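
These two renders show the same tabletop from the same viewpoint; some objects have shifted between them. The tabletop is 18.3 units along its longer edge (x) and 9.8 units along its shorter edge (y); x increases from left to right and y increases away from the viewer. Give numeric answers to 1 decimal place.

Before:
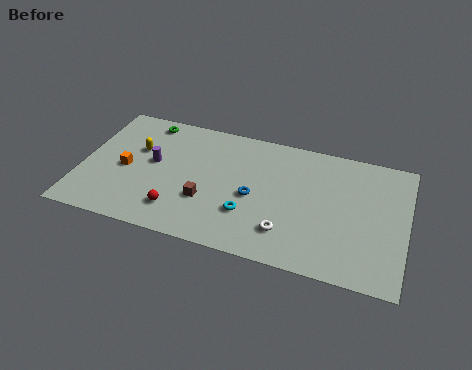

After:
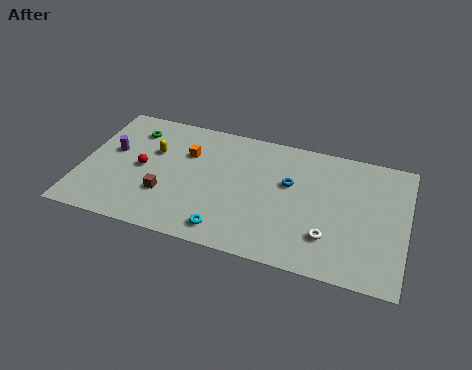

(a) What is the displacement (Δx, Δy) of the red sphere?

(-2.3, 2.7)

From the two frames, the red sphere sits at roughly (5.7, 2.1) before and (3.4, 4.8) after.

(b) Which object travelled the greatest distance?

the orange cube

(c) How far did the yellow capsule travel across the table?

0.9

The yellow capsule moved from about (3.0, 6.2) to (3.9, 6.3), a distance of √(0.9² + 0.1²) ≈ 0.9.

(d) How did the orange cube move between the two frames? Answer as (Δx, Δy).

(3.3, 2.2)

The orange cube was at about (2.5, 4.5) and moved to about (5.8, 6.7).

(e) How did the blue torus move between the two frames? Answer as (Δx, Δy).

(1.9, 1.6)

The blue torus started near (9.8, 4.4) and ended near (11.7, 6.0).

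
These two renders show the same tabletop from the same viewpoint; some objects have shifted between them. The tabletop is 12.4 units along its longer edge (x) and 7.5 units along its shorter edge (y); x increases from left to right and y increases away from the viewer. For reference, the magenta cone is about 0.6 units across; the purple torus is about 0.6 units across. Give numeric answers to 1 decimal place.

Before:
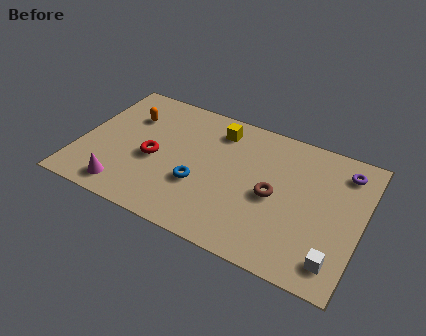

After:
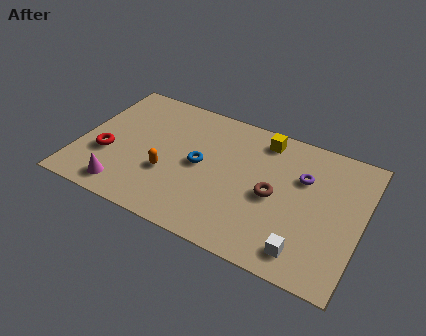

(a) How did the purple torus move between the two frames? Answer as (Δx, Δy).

(-1.7, -1.1)

The purple torus was at about (11.4, 6.1) and moved to about (9.7, 5.0).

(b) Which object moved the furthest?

the orange capsule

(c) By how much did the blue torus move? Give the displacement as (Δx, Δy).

(-0.1, 1.1)

From the two frames, the blue torus sits at roughly (5.4, 2.7) before and (5.3, 3.8) after.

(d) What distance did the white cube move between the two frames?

1.3

The white cube moved from about (11.5, 1.3) to (10.2, 1.2), a distance of √(1.3² + 0.1²) ≈ 1.3.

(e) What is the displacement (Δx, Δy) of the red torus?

(-2.0, -0.6)

From the two frames, the red torus sits at roughly (3.3, 3.3) before and (1.3, 2.7) after.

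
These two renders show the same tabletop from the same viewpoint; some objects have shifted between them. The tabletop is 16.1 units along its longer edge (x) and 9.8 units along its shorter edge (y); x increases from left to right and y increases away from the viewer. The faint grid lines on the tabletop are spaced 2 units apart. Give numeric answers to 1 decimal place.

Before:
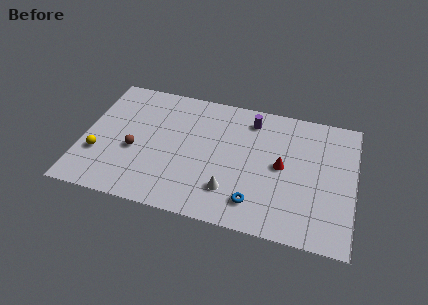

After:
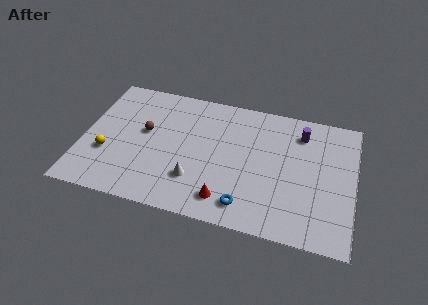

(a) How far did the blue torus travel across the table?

0.6

The blue torus moved from about (10.4, 1.9) to (9.9, 1.6), a distance of √(0.5² + 0.3²) ≈ 0.6.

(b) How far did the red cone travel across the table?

4.5

The red cone was near (11.8, 5.0) before and (8.7, 1.7) after, so it travelled √(3.1² + 3.3²) ≈ 4.5 units.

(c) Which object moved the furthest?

the red cone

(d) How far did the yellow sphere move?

0.5

The yellow sphere was near (1.0, 3.2) before and (1.5, 3.4) after, so it travelled √(0.5² + 0.2²) ≈ 0.5 units.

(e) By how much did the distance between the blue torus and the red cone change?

-2.2

Before: roughly 3.4 units apart; after: 1.2. That's 2.2 units closer together.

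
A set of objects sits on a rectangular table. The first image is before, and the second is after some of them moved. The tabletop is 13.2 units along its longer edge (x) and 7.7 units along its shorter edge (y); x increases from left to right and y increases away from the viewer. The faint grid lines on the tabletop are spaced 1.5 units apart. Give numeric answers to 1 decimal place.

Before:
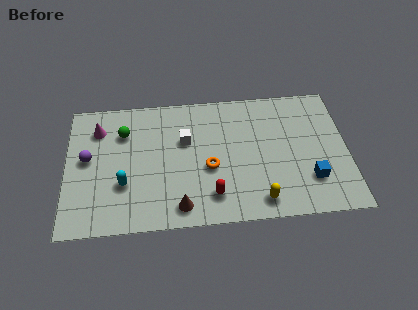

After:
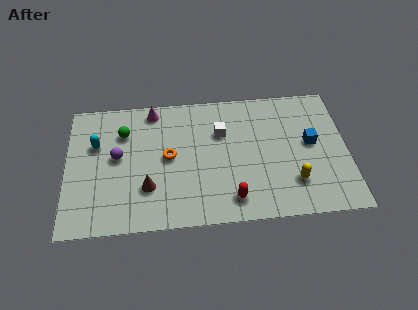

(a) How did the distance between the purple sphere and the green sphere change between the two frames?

-0.8

Before: roughly 2.2 units apart; after: 1.4. That's 0.8 units closer together.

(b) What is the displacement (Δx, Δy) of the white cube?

(1.7, 0.3)

From the two frames, the white cube sits at roughly (5.6, 4.9) before and (7.3, 5.2) after.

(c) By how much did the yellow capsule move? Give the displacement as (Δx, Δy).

(1.6, 0.9)

The yellow capsule was at about (9.0, 1.1) and moved to about (10.6, 2.0).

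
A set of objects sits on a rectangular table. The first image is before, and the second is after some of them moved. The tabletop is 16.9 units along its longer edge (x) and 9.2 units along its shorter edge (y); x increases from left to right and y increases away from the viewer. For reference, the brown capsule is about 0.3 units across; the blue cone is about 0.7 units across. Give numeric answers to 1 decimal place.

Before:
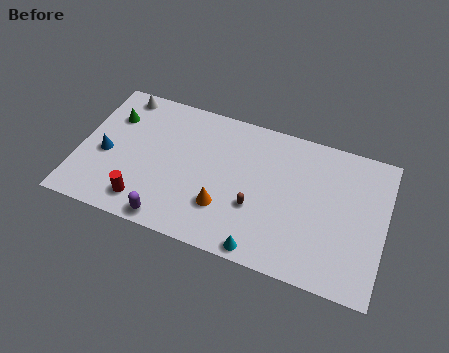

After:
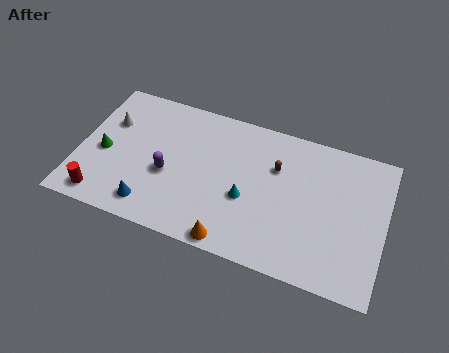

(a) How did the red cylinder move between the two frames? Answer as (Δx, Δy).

(-2.3, -0.4)

From the two frames, the red cylinder sits at roughly (3.9, 1.6) before and (1.6, 1.2) after.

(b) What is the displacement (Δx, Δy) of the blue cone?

(2.8, -2.5)

The blue cone was at about (1.5, 4.0) and moved to about (4.3, 1.5).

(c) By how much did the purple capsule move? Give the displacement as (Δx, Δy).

(-0.4, 2.9)

From the two frames, the purple capsule sits at roughly (5.4, 0.9) before and (5.0, 3.8) after.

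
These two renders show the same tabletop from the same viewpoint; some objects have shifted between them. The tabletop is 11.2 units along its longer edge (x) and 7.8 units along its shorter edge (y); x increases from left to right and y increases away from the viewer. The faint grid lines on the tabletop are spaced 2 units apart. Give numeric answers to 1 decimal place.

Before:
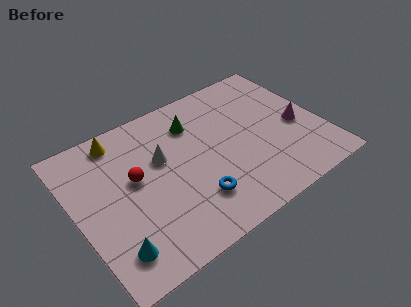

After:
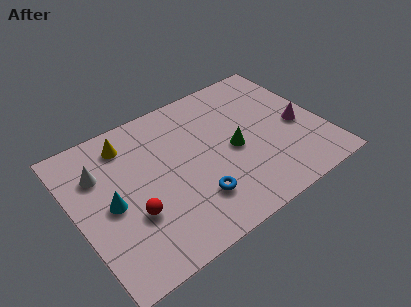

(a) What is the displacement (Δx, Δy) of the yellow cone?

(0.3, -0.4)

The yellow cone started near (2.4, 6.8) and ended near (2.7, 6.4).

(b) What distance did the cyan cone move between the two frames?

2.2

The cyan cone moved from about (1.2, 1.5) to (1.5, 3.7), a distance of √(0.3² + 2.2²) ≈ 2.2.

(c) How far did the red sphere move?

1.7

From (2.7, 4.4) to (2.3, 2.7), the red sphere covered √(0.4² + 1.7²) ≈ 1.7 units.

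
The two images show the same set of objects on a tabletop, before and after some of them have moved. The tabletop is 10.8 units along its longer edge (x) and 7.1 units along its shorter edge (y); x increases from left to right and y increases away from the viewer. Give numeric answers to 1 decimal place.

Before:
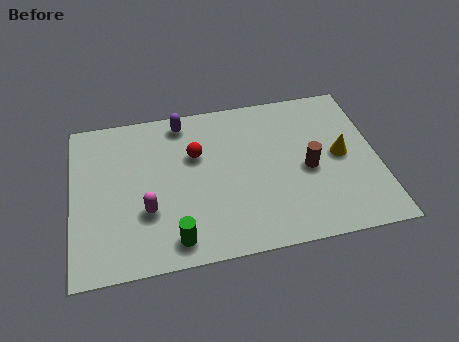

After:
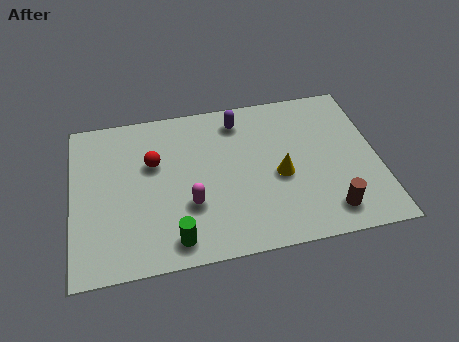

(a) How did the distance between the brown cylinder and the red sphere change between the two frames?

+2.7

They were about 4.1 units apart before and 6.8 after — 2.7 units further apart.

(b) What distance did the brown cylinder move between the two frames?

2.1

The brown cylinder was near (8.3, 3.2) before and (8.9, 1.2) after, so it travelled √(0.6² + 2.0²) ≈ 2.1 units.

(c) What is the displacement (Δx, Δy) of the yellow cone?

(-2.2, -0.5)

From the two frames, the yellow cone sits at roughly (9.5, 3.6) before and (7.3, 3.1) after.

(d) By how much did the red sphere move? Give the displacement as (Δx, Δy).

(-1.5, -0.1)

The red sphere was at about (4.4, 4.6) and moved to about (2.9, 4.5).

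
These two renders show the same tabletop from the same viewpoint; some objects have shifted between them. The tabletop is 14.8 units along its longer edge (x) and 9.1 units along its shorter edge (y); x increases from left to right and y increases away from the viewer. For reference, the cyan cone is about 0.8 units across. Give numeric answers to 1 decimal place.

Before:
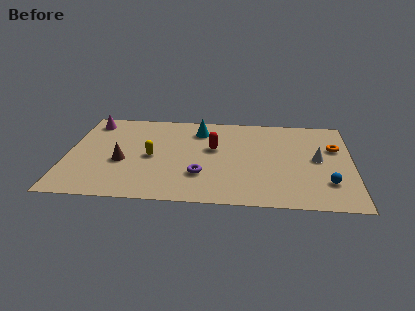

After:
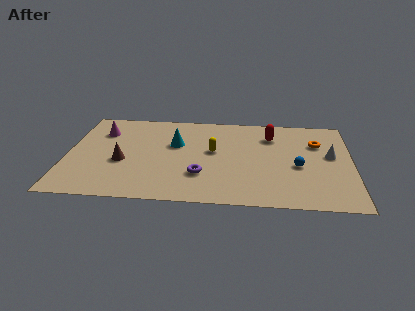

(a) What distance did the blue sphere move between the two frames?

2.1

The blue sphere was near (13.5, 2.4) before and (12.0, 3.9) after, so it travelled √(1.5² + 1.5²) ≈ 2.1 units.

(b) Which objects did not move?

the brown cone and the purple torus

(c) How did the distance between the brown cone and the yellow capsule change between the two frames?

+3.3

They were about 1.6 units apart before and 4.9 after — 3.3 units further apart.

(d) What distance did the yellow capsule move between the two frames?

3.3

The yellow capsule was near (4.4, 4.3) before and (7.6, 5.1) after, so it travelled √(3.2² + 0.8²) ≈ 3.3 units.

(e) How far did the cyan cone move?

1.9

The cyan cone moved from about (6.8, 7.2) to (5.6, 5.7), a distance of √(1.2² + 1.5²) ≈ 1.9.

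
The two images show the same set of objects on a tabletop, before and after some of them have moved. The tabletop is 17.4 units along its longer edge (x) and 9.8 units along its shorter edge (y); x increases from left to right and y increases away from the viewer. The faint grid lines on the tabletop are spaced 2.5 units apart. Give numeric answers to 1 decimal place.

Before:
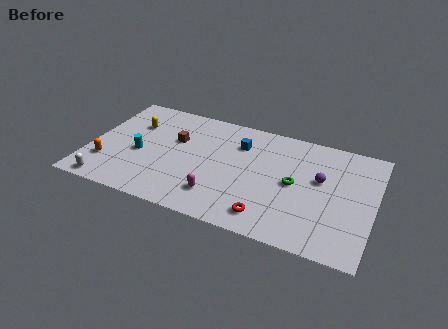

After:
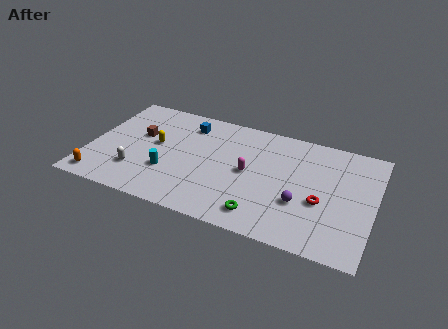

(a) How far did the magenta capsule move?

3.1

From (8.2, 2.2) to (9.8, 4.9), the magenta capsule covered √(1.6² + 2.7²) ≈ 3.1 units.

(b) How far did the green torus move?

3.7

The green torus was near (12.6, 4.9) before and (10.9, 1.6) after, so it travelled √(1.7² + 3.3²) ≈ 3.7 units.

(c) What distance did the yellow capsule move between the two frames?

2.1

From (2.4, 6.8) to (4.0, 5.4), the yellow capsule covered √(1.6² + 1.4²) ≈ 2.1 units.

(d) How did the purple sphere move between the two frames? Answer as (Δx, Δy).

(-1.0, -2.4)

The purple sphere was at about (14.1, 5.8) and moved to about (13.1, 3.4).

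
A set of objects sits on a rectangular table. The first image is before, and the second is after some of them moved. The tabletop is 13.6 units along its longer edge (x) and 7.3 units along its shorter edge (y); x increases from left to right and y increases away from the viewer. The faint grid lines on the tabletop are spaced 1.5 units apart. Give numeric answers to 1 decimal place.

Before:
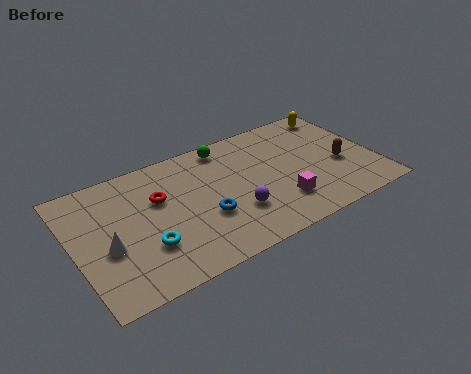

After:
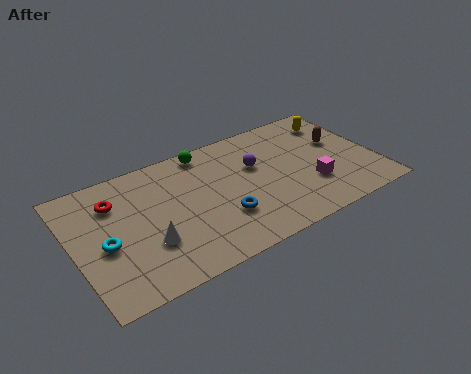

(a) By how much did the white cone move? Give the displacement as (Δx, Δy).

(1.7, -0.6)

The white cone was at about (1.4, 3.0) and moved to about (3.1, 2.4).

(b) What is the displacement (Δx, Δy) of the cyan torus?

(-1.7, 0.9)

From the two frames, the cyan torus sits at roughly (3.0, 2.3) before and (1.3, 3.2) after.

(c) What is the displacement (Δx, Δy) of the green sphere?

(-0.9, 0.1)

The green sphere was at about (7.2, 6.4) and moved to about (6.3, 6.5).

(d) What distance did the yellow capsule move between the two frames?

0.5

The yellow capsule was near (12.5, 6.3) before and (12.3, 5.8) after, so it travelled √(0.2² + 0.5²) ≈ 0.5 units.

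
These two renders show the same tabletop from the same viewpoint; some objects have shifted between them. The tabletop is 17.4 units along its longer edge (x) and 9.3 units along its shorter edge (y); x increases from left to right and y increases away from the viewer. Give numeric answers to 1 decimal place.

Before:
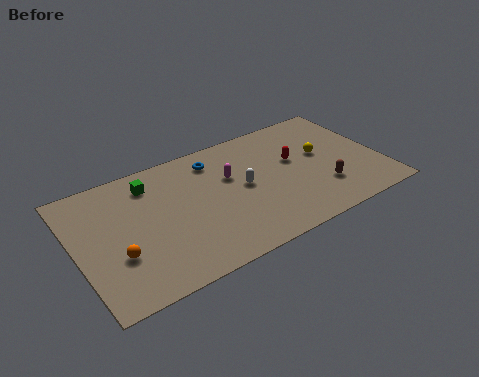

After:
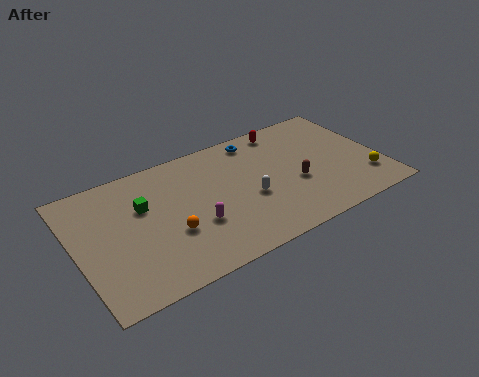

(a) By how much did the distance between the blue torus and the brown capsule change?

-2.8

The distance was about 7.5 in the first image and 4.7 in the second, so they moved 2.8 units closer together.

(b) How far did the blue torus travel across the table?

2.6

The blue torus moved from about (8.2, 7.6) to (10.8, 8.1), a distance of √(2.6² + 0.5²) ≈ 2.6.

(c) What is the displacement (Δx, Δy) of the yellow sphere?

(2.1, -3.0)

The yellow sphere started near (14.2, 5.3) and ended near (16.3, 2.3).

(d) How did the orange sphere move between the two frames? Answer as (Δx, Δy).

(3.0, 0.2)

From the two frames, the orange sphere sits at roughly (2.1, 3.2) before and (5.1, 3.4) after.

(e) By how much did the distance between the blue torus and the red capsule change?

-3.2

Before: roughly 4.9 units apart; after: 1.7. That's 3.2 units closer together.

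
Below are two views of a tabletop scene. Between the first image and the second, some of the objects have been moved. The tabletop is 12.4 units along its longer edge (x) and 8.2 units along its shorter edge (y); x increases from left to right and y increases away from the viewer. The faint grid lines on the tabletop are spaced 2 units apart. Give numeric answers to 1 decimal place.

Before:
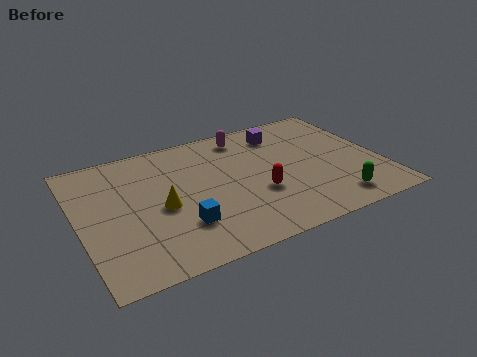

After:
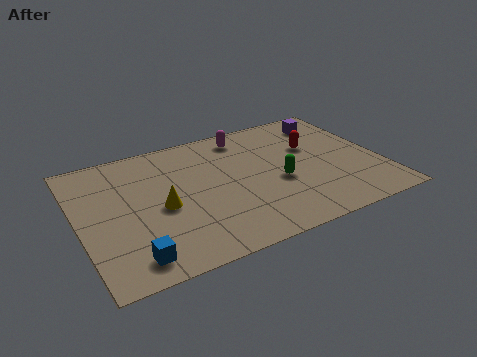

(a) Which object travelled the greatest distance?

the red capsule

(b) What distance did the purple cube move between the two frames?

2.1

From (8.7, 6.6) to (10.8, 6.7), the purple cube covered √(2.1² + 0.1²) ≈ 2.1 units.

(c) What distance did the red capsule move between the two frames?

3.4

The red capsule was near (7.2, 3.0) before and (9.8, 5.2) after, so it travelled √(2.6² + 2.2²) ≈ 3.4 units.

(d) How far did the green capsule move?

2.9

The green capsule moved from about (10.1, 1.3) to (8.1, 3.4), a distance of √(2.0² + 2.1²) ≈ 2.9.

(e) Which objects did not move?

the yellow cone and the magenta capsule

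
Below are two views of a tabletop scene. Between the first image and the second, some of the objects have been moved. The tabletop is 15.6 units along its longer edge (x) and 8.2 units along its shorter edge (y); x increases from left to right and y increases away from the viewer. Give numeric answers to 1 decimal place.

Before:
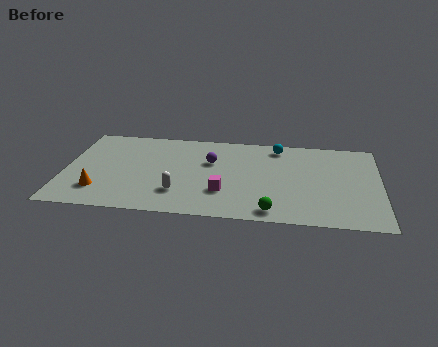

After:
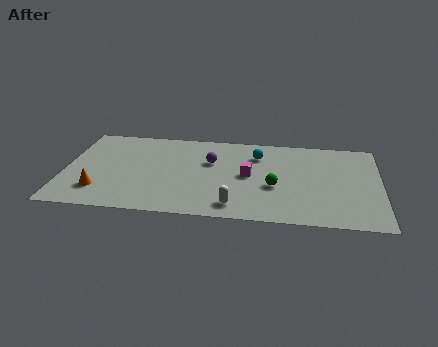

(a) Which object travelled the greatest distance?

the white capsule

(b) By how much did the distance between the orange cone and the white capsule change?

+2.8

They were about 3.9 units apart before and 6.7 after — 2.8 units further apart.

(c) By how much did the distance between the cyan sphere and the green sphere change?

-3.1

The distance was about 6.1 in the first image and 3.0 in the second, so they moved 3.1 units closer together.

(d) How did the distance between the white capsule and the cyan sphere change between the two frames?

-1.9

Before: roughly 6.9 units apart; after: 5.0. That's 1.9 units closer together.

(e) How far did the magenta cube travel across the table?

2.1

The magenta cube was near (7.9, 2.5) before and (9.1, 4.2) after, so it travelled √(1.2² + 1.7²) ≈ 2.1 units.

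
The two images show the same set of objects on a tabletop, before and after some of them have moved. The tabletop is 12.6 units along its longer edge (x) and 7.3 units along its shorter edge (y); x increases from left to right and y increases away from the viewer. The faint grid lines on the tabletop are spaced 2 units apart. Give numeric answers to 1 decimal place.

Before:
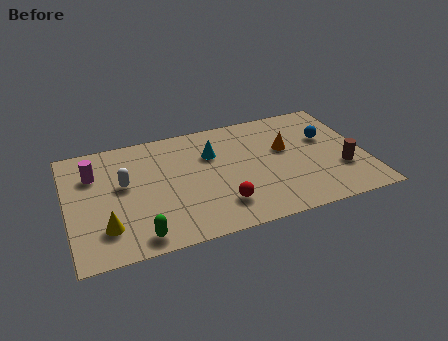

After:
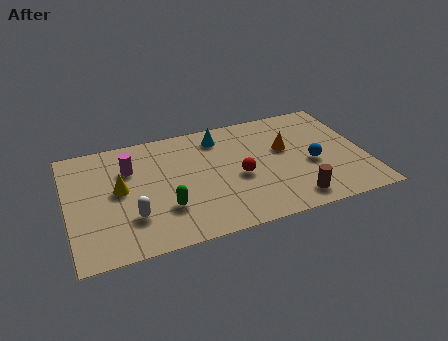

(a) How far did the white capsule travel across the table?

2.1

The white capsule was near (2.4, 4.2) before and (2.6, 2.1) after, so it travelled √(0.2² + 2.1²) ≈ 2.1 units.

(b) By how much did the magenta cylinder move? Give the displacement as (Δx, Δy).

(1.5, -0.1)

The magenta cylinder started near (1.2, 5.2) and ended near (2.7, 5.1).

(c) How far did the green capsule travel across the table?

1.8

The green capsule moved from about (2.8, 0.9) to (4.0, 2.2), a distance of √(1.2² + 1.3²) ≈ 1.8.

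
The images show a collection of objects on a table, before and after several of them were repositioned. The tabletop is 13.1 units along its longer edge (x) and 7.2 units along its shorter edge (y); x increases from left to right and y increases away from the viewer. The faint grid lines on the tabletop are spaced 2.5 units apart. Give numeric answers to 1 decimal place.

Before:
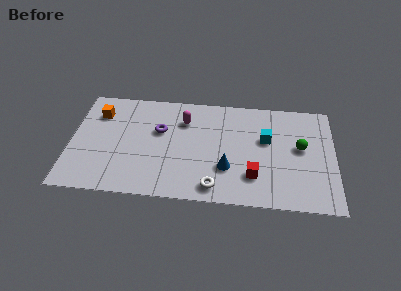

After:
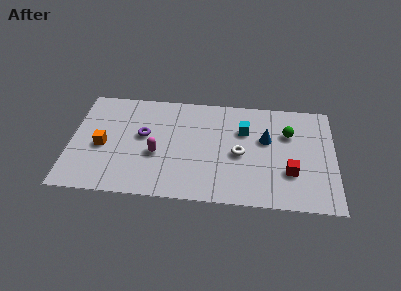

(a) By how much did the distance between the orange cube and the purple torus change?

-1.0

They were about 3.2 units apart before and 2.2 after — 1.0 units closer together.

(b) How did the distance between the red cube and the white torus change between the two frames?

+0.6

The distance was about 2.1 in the first image and 2.7 in the second, so they moved 0.6 units further apart.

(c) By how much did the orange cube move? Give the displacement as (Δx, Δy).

(0.3, -2.2)

From the two frames, the orange cube sits at roughly (1.3, 5.4) before and (1.6, 3.2) after.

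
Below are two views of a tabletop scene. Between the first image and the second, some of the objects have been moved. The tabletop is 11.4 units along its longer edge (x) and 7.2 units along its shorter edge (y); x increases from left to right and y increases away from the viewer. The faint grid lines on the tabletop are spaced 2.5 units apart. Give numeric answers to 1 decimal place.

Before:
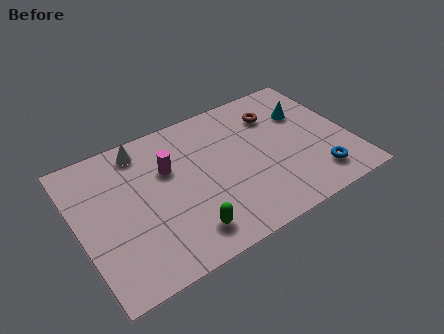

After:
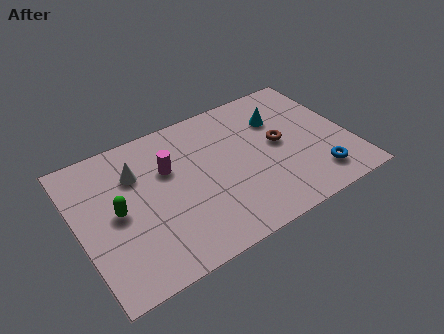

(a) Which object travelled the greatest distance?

the green capsule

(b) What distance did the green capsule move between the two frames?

3.4

The green capsule moved from about (4.1, 1.3) to (1.6, 3.6), a distance of √(2.5² + 2.3²) ≈ 3.4.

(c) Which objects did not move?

the magenta cylinder and the blue torus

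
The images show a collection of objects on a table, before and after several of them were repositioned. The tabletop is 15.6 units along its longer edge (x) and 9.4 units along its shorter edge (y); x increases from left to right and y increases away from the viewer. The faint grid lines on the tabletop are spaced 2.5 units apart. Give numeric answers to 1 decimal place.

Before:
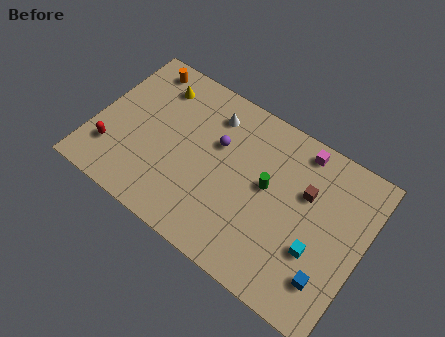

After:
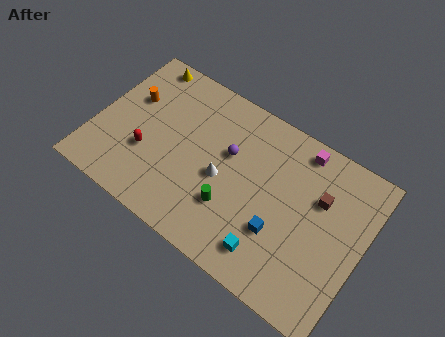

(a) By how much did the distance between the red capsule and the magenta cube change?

-2.1

Before: roughly 11.7 units apart; after: 9.6. That's 2.1 units closer together.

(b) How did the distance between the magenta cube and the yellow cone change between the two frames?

+1.1

The distance was about 8.4 in the first image and 9.5 in the second, so they moved 1.1 units further apart.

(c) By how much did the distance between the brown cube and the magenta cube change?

+0.3

Before: roughly 2.3 units apart; after: 2.6. That's 0.3 units further apart.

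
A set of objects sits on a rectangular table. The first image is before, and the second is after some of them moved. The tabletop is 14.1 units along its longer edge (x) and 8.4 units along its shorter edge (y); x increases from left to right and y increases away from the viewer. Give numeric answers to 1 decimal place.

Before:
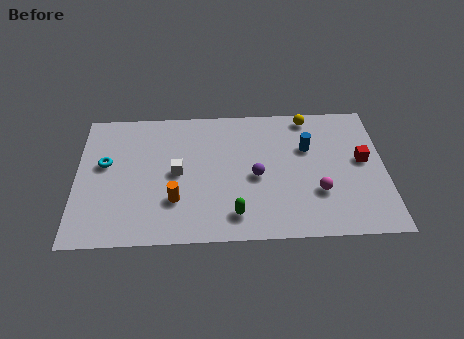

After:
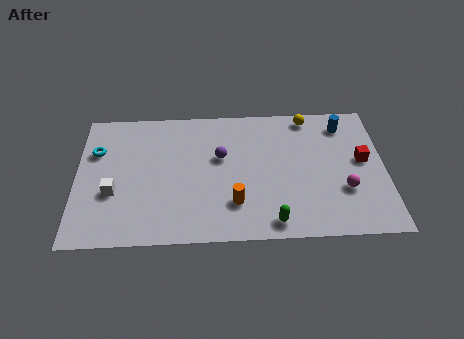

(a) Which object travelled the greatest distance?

the white cube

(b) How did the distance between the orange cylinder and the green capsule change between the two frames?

-0.8

They were about 2.9 units apart before and 2.1 after — 0.8 units closer together.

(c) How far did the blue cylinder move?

2.2

The blue cylinder was near (10.6, 5.5) before and (12.3, 6.9) after, so it travelled √(1.7² + 1.4²) ≈ 2.2 units.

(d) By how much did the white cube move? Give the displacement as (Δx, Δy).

(-2.9, -1.1)

The white cube started near (4.6, 4.2) and ended near (1.7, 3.1).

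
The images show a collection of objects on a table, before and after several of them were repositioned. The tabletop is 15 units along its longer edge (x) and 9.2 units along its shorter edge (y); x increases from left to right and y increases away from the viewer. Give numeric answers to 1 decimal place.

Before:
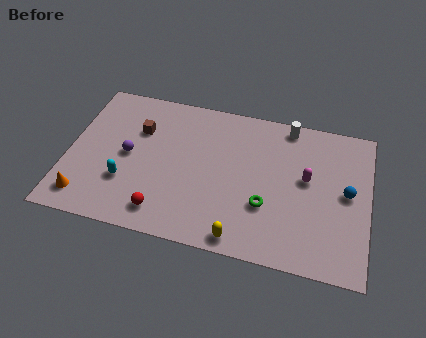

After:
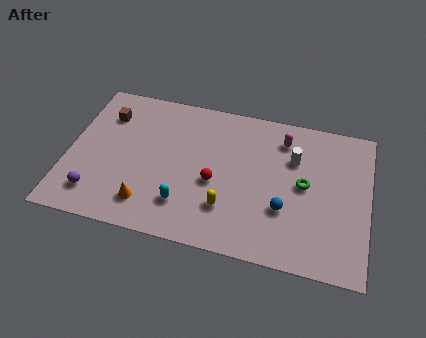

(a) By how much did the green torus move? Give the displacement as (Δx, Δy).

(1.8, 1.7)

The green torus started near (10.0, 3.1) and ended near (11.8, 4.8).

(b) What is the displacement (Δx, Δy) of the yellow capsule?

(-0.8, 1.6)

From the two frames, the yellow capsule sits at roughly (8.9, 0.9) before and (8.1, 2.5) after.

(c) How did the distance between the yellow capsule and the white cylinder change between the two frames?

-2.7

They were about 7.6 units apart before and 4.9 after — 2.7 units closer together.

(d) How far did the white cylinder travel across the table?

2.0

The white cylinder moved from about (10.8, 8.3) to (11.2, 6.3), a distance of √(0.4² + 2.0²) ≈ 2.0.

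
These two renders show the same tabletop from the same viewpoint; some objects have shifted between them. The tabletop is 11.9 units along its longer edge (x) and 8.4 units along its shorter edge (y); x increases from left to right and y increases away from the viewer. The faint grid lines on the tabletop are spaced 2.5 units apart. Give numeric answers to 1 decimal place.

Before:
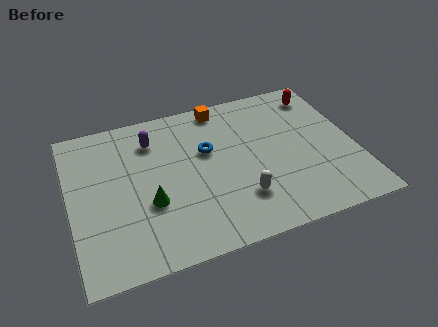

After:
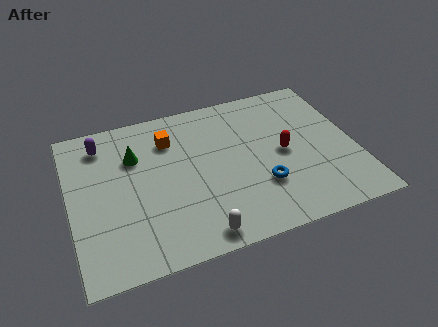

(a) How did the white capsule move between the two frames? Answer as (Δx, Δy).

(-1.9, -1.3)

The white capsule was at about (6.9, 2.2) and moved to about (5.0, 0.9).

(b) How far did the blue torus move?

3.3

From (5.8, 5.2) to (7.8, 2.6), the blue torus covered √(2.0² + 2.6²) ≈ 3.3 units.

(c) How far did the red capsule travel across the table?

3.5

The red capsule moved from about (10.8, 7.0) to (8.9, 4.1), a distance of √(1.9² + 2.9²) ≈ 3.5.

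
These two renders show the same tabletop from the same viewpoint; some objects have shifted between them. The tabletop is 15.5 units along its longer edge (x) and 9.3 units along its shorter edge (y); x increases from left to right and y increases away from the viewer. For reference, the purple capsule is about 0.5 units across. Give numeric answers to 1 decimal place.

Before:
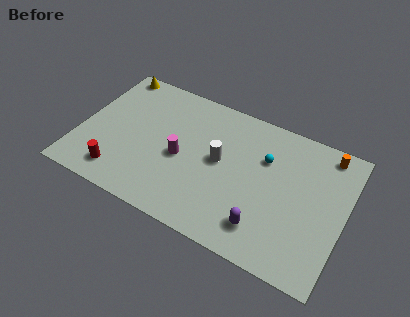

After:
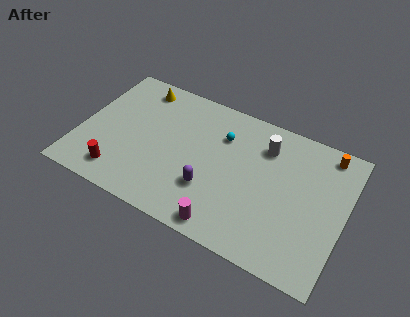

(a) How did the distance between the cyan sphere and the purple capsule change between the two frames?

-0.6

They were about 4.4 units apart before and 3.8 after — 0.6 units closer together.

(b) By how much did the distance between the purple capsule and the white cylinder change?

+0.7

The distance was about 4.3 in the first image and 5.0 in the second, so they moved 0.7 units further apart.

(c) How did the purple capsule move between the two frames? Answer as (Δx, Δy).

(-3.3, 1.0)

From the two frames, the purple capsule sits at roughly (11.2, 1.9) before and (7.9, 2.9) after.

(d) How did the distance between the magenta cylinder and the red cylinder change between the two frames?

+2.2

The distance was about 4.2 in the first image and 6.4 in the second, so they moved 2.2 units further apart.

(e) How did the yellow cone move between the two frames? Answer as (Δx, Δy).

(1.7, -0.5)

The yellow cone was at about (1.2, 8.5) and moved to about (2.9, 8.0).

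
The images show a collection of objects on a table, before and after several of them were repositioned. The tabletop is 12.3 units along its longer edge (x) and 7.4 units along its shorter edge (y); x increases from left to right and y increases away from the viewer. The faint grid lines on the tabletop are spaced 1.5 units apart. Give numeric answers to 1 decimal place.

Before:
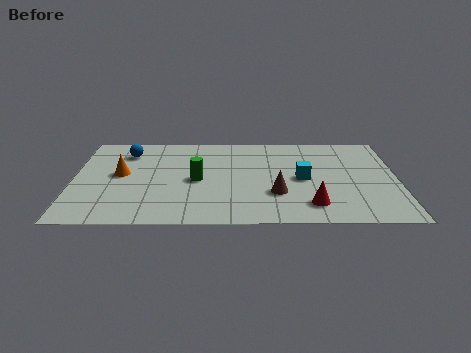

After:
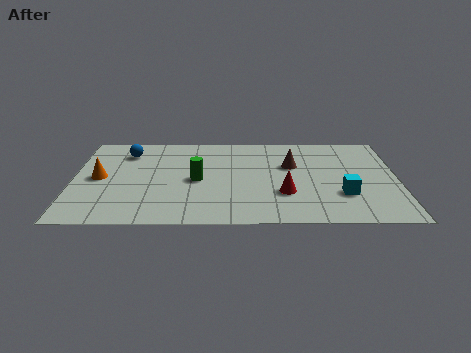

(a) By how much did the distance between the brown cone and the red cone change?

+0.7

Before: roughly 1.6 units apart; after: 2.3. That's 0.7 units further apart.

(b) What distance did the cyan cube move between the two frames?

2.0

From (8.7, 3.6) to (10.2, 2.3), the cyan cube covered √(1.5² + 1.3²) ≈ 2.0 units.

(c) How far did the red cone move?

1.3

The red cone moved from about (9.0, 1.5) to (8.0, 2.4), a distance of √(1.0² + 0.9²) ≈ 1.3.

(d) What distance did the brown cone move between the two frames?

2.4

The brown cone was near (7.7, 2.4) before and (8.3, 4.7) after, so it travelled √(0.6² + 2.3²) ≈ 2.4 units.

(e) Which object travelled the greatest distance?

the brown cone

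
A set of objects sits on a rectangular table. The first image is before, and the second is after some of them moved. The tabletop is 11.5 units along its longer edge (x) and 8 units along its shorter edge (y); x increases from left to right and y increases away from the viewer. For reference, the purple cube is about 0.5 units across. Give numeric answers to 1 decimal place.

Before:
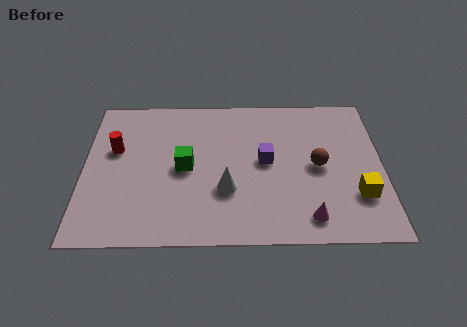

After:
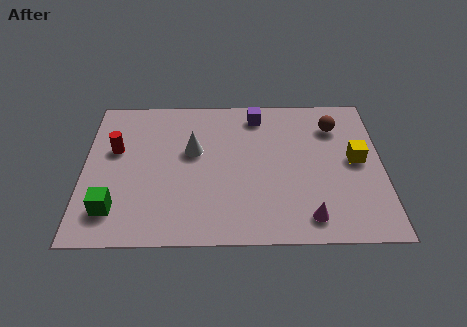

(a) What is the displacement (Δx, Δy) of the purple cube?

(-0.3, 2.6)

From the two frames, the purple cube sits at roughly (7.0, 4.2) before and (6.7, 6.8) after.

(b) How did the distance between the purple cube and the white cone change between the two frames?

+1.1

They were about 2.1 units apart before and 3.2 after — 1.1 units further apart.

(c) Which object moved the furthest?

the green cube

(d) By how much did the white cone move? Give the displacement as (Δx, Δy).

(-1.3, 2.1)

From the two frames, the white cone sits at roughly (5.5, 2.7) before and (4.2, 4.8) after.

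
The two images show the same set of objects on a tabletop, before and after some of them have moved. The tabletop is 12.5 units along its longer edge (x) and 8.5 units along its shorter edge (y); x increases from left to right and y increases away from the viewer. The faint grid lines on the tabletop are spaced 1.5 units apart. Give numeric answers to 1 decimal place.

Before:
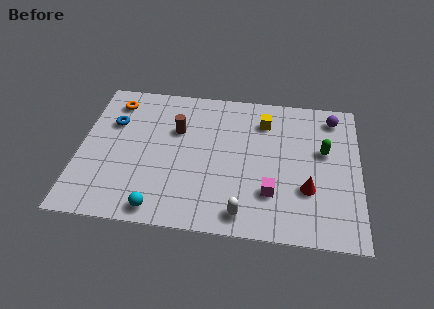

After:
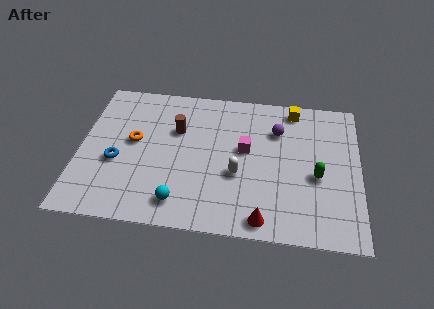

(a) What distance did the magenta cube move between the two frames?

2.7

The magenta cube was near (8.6, 2.4) before and (7.4, 4.8) after, so it travelled √(1.2² + 2.4²) ≈ 2.7 units.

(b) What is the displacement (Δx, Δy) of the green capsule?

(-0.3, -1.5)

The green capsule started near (10.9, 5.1) and ended near (10.6, 3.6).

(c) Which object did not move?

the brown cylinder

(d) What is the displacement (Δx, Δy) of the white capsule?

(-0.3, 2.2)

The white capsule was at about (7.4, 1.1) and moved to about (7.1, 3.3).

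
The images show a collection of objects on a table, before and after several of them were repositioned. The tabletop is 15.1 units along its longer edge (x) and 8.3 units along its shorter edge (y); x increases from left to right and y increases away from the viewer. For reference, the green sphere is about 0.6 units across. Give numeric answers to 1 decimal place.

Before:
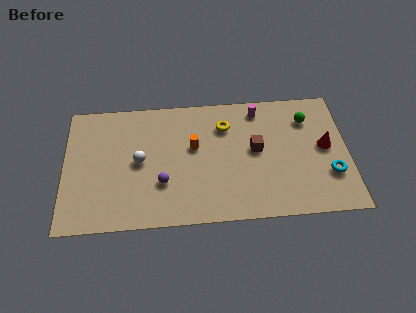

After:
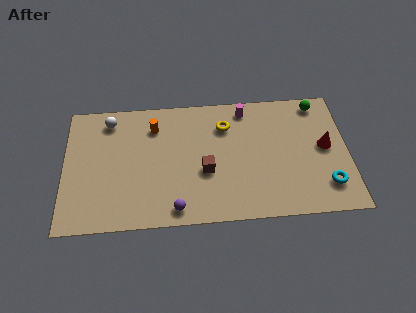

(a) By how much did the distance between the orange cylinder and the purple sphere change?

+2.7

They were about 2.8 units apart before and 5.5 after — 2.7 units further apart.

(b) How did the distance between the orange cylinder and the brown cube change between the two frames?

+0.8

The distance was about 3.3 in the first image and 4.1 in the second, so they moved 0.8 units further apart.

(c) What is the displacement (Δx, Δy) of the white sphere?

(-1.6, 2.8)

The white sphere started near (4.0, 4.2) and ended near (2.4, 7.0).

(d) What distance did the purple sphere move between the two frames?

1.8

The purple sphere moved from about (5.2, 2.7) to (5.9, 1.0), a distance of √(0.7² + 1.7²) ≈ 1.8.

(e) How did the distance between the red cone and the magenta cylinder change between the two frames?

+0.6

The distance was about 4.4 in the first image and 5.0 in the second, so they moved 0.6 units further apart.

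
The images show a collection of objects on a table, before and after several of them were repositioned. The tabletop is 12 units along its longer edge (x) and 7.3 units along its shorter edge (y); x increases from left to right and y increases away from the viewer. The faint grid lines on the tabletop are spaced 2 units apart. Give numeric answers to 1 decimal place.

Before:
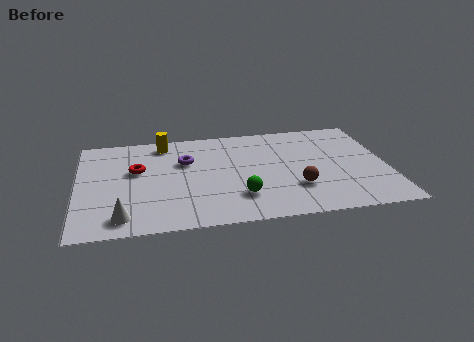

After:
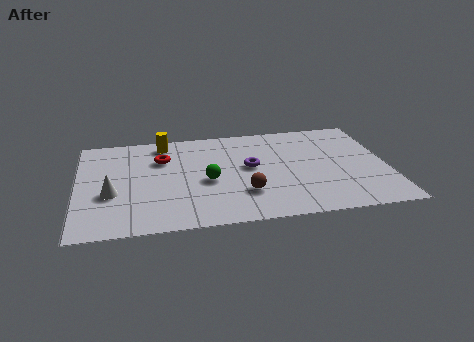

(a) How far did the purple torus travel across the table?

2.6

The purple torus moved from about (4.2, 4.8) to (6.7, 4.0), a distance of √(2.5² + 0.8²) ≈ 2.6.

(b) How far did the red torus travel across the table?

1.2

The red torus was near (2.3, 4.4) before and (3.3, 5.1) after, so it travelled √(1.0² + 0.7²) ≈ 1.2 units.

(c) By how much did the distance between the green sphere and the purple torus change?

-1.6

The distance was about 3.5 in the first image and 1.9 in the second, so they moved 1.6 units closer together.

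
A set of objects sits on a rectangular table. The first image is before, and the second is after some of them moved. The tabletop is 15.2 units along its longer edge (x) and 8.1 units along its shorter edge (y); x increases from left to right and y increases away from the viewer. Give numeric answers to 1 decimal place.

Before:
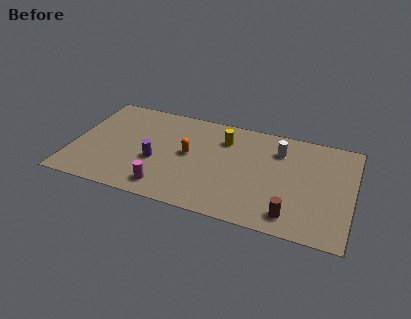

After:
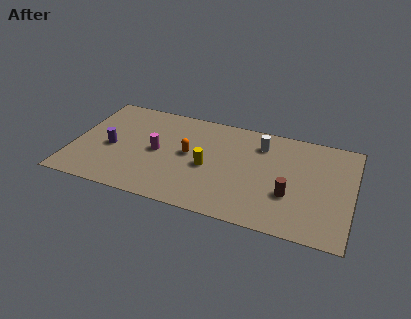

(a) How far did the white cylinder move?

1.0

The white cylinder moved from about (11.1, 6.1) to (10.1, 6.3), a distance of √(1.0² + 0.2²) ≈ 1.0.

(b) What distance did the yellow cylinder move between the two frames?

2.6

From (8.1, 6.1) to (7.4, 3.6), the yellow cylinder covered √(0.7² + 2.5²) ≈ 2.6 units.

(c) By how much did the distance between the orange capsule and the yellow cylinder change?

-1.2

The distance was about 2.5 in the first image and 1.3 in the second, so they moved 1.2 units closer together.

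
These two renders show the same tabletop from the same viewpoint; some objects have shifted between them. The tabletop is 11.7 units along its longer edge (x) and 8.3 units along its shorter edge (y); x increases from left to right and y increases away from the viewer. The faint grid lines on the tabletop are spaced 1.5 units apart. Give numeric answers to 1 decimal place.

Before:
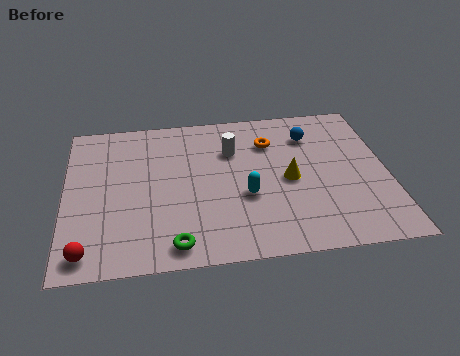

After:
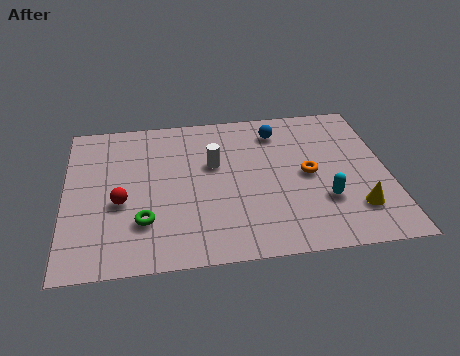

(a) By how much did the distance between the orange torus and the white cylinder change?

+2.1

They were about 1.4 units apart before and 3.5 after — 2.1 units further apart.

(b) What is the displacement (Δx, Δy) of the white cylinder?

(-0.7, -0.7)

From the two frames, the white cylinder sits at roughly (6.1, 5.8) before and (5.4, 5.1) after.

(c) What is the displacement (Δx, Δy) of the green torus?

(-1.1, 1.3)

From the two frames, the green torus sits at roughly (3.9, 1.0) before and (2.8, 2.3) after.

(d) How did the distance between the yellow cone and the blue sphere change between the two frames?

+2.8

The distance was about 2.6 in the first image and 5.4 in the second, so they moved 2.8 units further apart.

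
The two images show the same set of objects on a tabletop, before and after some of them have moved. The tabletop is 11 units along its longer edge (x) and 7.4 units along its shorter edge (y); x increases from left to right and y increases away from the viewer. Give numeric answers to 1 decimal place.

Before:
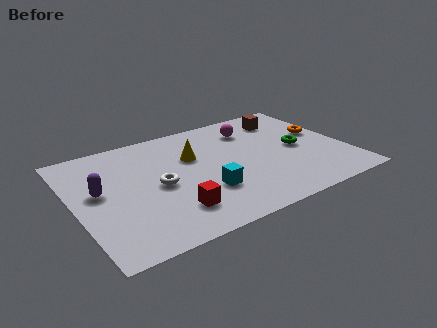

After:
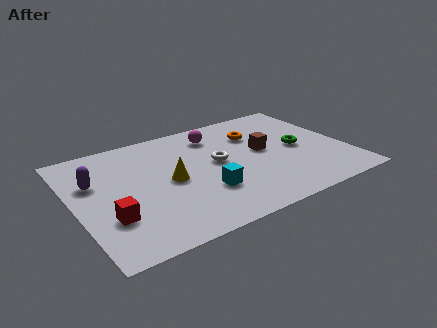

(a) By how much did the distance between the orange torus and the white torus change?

-4.7

They were about 6.9 units apart before and 2.2 after — 4.7 units closer together.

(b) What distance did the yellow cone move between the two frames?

1.6

The yellow cone was near (4.9, 4.8) before and (3.8, 3.6) after, so it travelled √(1.1² + 1.2²) ≈ 1.6 units.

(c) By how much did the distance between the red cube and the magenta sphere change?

+0.4

They were about 5.6 units apart before and 6.0 after — 0.4 units further apart.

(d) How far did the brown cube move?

2.3

The brown cube moved from about (9.0, 5.9) to (7.7, 4.0), a distance of √(1.3² + 1.9²) ≈ 2.3.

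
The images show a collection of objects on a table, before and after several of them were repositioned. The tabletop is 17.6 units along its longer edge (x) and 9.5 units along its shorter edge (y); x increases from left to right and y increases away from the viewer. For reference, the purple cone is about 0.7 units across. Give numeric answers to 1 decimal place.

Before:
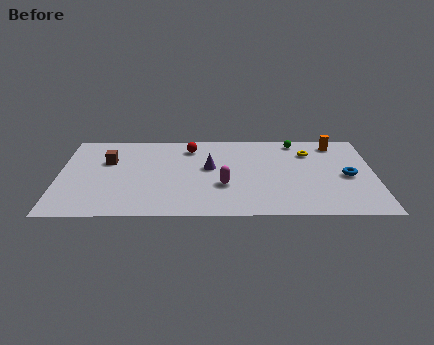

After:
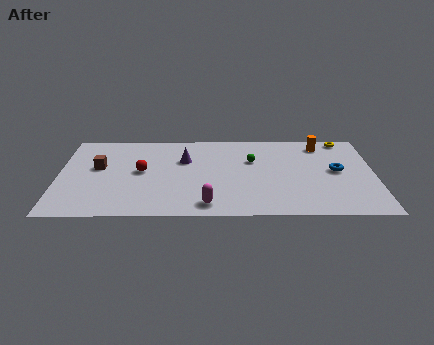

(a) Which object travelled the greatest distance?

the red sphere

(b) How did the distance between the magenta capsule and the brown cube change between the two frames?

+0.3

The distance was about 7.1 in the first image and 7.4 in the second, so they moved 0.3 units further apart.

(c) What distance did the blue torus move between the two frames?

0.8

The blue torus was near (16.1, 4.4) before and (15.5, 5.0) after, so it travelled √(0.6² + 0.6²) ≈ 0.8 units.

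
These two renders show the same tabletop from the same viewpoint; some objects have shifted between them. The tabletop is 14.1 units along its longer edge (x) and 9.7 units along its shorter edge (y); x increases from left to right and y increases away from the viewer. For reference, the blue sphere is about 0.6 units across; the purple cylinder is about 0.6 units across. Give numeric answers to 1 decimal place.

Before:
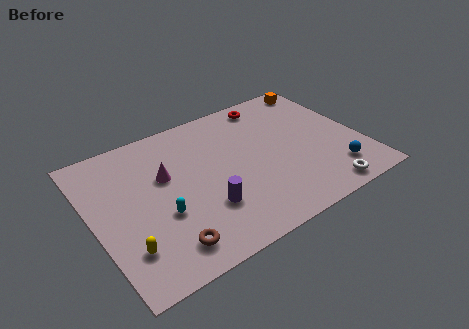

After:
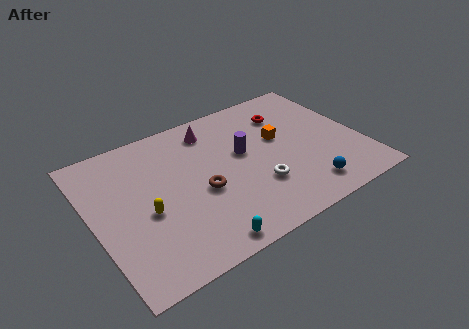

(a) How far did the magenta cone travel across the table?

3.4

The magenta cone moved from about (3.9, 6.0) to (6.7, 8.0), a distance of √(2.8² + 2.0²) ≈ 3.4.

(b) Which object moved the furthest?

the orange cube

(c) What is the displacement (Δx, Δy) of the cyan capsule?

(1.6, -2.7)

The cyan capsule started near (3.3, 3.6) and ended near (4.9, 0.9).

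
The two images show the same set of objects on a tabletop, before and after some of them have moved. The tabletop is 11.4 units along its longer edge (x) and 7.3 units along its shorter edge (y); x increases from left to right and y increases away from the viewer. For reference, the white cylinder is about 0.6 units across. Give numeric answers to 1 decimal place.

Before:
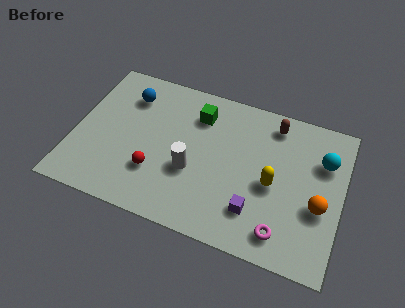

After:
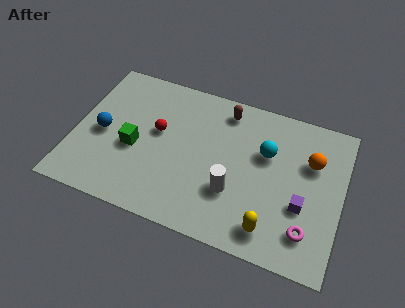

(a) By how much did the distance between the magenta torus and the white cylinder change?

-1.0

They were about 4.3 units apart before and 3.3 after — 1.0 units closer together.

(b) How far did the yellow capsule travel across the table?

2.1

The yellow capsule was near (8.5, 3.3) before and (8.6, 1.2) after, so it travelled √(0.1² + 2.1²) ≈ 2.1 units.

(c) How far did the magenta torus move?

1.1

The magenta torus was near (9.1, 1.2) before and (10.1, 1.6) after, so it travelled √(1.0² + 0.4²) ≈ 1.1 units.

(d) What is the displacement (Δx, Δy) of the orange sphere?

(-0.5, 2.0)

The orange sphere was at about (10.5, 2.9) and moved to about (10.0, 4.9).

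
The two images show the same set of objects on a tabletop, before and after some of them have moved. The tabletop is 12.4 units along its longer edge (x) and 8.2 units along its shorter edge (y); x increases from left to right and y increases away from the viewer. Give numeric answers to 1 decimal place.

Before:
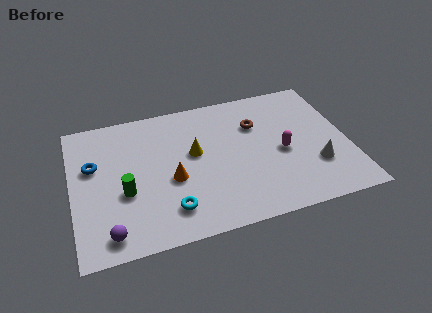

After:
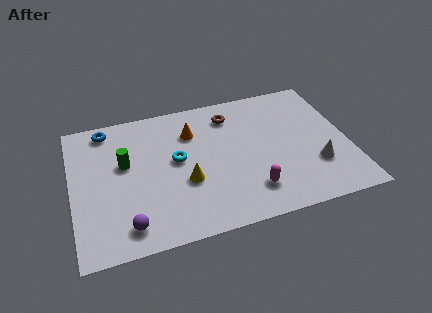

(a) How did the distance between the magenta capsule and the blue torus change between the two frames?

-0.4

The distance was about 8.5 in the first image and 8.1 in the second, so they moved 0.4 units closer together.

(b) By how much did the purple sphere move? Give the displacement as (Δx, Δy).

(0.8, 0.2)

The purple sphere started near (1.5, 1.1) and ended near (2.3, 1.3).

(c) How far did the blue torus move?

2.2

The blue torus was near (1.0, 5.1) before and (1.7, 7.2) after, so it travelled √(0.7² + 2.1²) ≈ 2.2 units.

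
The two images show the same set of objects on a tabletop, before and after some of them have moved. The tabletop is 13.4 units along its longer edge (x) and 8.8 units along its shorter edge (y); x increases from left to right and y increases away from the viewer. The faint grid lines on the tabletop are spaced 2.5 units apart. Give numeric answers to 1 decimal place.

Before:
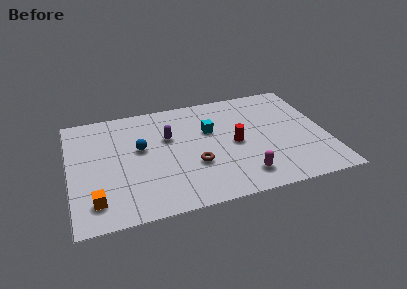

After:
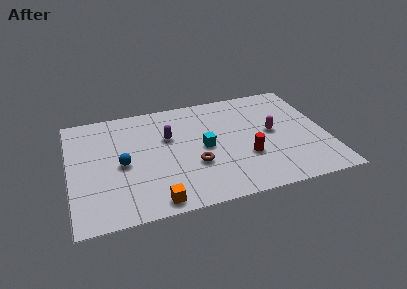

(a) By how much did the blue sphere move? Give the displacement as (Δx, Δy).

(-1.0, -1.0)

The blue sphere started near (3.7, 5.1) and ended near (2.7, 4.1).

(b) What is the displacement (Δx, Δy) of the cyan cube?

(-0.4, -1.3)

The cyan cube started near (7.4, 5.6) and ended near (7.0, 4.3).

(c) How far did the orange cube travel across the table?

3.1

The orange cube was near (1.2, 1.7) before and (4.2, 0.9) after, so it travelled √(3.0² + 0.8²) ≈ 3.1 units.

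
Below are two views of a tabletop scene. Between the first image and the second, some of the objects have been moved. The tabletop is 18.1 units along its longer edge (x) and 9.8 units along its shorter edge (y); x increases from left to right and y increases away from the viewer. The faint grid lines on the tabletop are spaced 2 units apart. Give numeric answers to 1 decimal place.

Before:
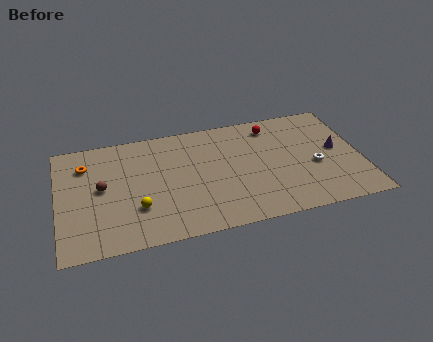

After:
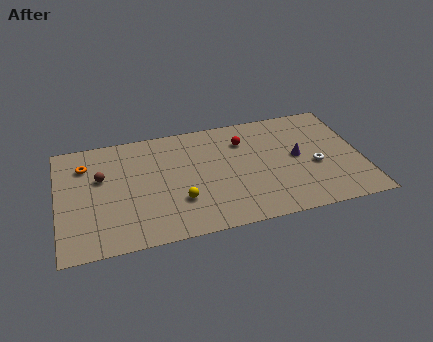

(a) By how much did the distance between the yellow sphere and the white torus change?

-2.5

The distance was about 10.8 in the first image and 8.3 in the second, so they moved 2.5 units closer together.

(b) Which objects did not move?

the white torus and the orange torus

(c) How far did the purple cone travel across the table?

2.4

From (16.7, 5.2) to (14.3, 5.1), the purple cone covered √(2.4² + 0.1²) ≈ 2.4 units.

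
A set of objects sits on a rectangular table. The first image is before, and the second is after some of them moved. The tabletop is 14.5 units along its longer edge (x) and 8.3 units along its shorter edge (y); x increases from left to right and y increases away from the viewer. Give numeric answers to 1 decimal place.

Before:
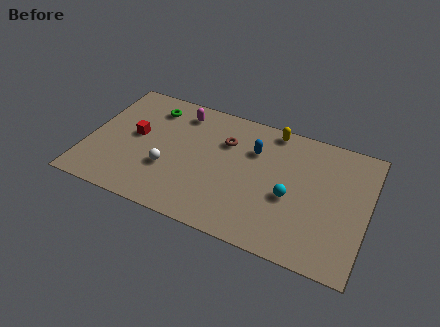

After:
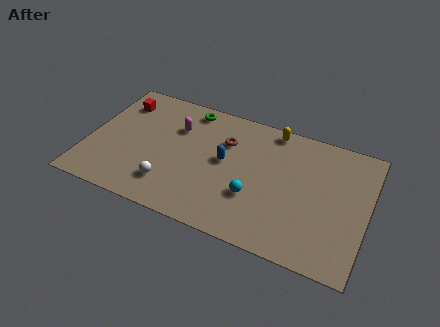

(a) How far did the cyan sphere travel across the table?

1.9

From (10.6, 3.5) to (8.8, 2.8), the cyan sphere covered √(1.8² + 0.7²) ≈ 1.9 units.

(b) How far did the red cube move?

2.3

From (2.4, 4.5) to (1.3, 6.5), the red cube covered √(1.1² + 2.0²) ≈ 2.3 units.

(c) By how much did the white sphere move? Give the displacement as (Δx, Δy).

(0.2, -1.0)

From the two frames, the white sphere sits at roughly (4.3, 2.9) before and (4.5, 1.9) after.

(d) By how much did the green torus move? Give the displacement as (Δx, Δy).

(1.9, 0.6)

The green torus was at about (3.0, 6.7) and moved to about (4.9, 7.3).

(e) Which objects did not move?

the brown torus and the yellow capsule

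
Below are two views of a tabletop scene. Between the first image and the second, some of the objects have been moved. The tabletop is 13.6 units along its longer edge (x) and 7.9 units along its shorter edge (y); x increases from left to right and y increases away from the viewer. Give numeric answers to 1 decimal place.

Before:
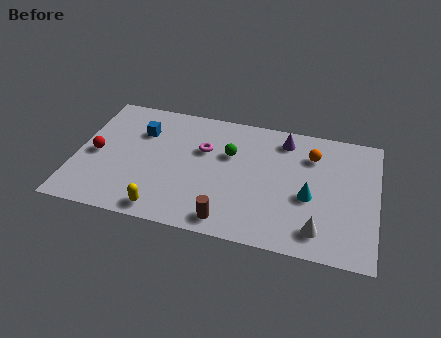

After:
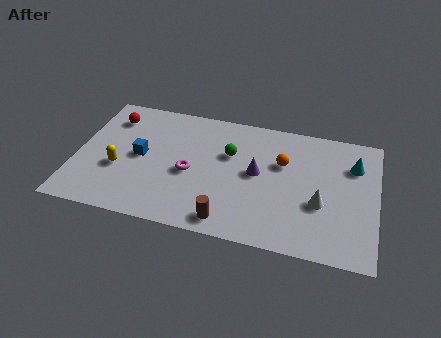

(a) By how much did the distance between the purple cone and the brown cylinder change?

-2.6

They were about 6.0 units apart before and 3.4 after — 2.6 units closer together.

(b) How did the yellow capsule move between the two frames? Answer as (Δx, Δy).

(-2.2, 2.1)

From the two frames, the yellow capsule sits at roughly (4.2, 0.9) before and (2.0, 3.0) after.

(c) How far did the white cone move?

1.6

From (11.1, 1.4) to (11.1, 3.0), the white cone covered √(0.0² + 1.6²) ≈ 1.6 units.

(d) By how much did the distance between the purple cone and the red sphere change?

-1.8

Before: roughly 8.9 units apart; after: 7.1. That's 1.8 units closer together.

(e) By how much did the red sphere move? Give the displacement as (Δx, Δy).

(0.5, 2.5)

The red sphere started near (0.9, 3.7) and ended near (1.4, 6.2).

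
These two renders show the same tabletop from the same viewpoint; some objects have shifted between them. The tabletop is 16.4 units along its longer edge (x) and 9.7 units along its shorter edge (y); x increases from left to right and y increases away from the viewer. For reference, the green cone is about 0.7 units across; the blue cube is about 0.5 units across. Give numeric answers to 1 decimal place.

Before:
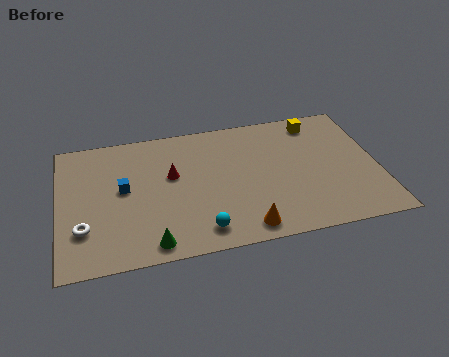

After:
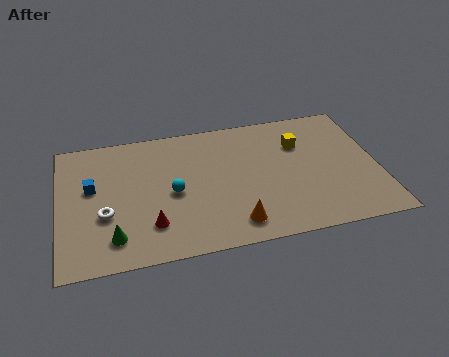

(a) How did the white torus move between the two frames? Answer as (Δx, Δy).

(1.1, 0.8)

The white torus started near (1.2, 2.8) and ended near (2.3, 3.6).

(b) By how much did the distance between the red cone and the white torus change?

-2.9

The distance was about 5.5 in the first image and 2.6 in the second, so they moved 2.9 units closer together.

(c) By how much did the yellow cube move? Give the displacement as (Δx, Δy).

(-1.0, -1.5)

The yellow cube started near (13.5, 8.3) and ended near (12.5, 6.8).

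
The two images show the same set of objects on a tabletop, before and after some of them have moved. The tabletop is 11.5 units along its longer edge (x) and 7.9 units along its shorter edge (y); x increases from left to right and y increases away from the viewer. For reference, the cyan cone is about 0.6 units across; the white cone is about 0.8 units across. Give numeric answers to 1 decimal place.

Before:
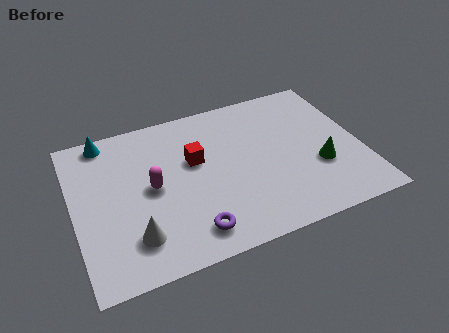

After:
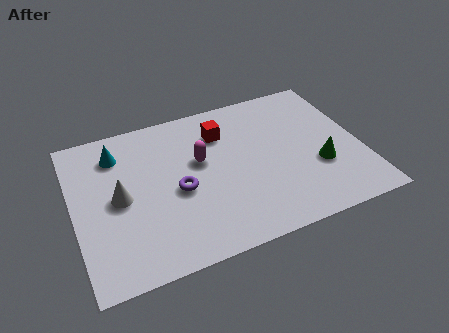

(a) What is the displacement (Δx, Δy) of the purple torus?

(-0.3, 2.2)

The purple torus started near (4.4, 1.3) and ended near (4.1, 3.5).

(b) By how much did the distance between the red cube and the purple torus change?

-0.4

Before: roughly 3.5 units apart; after: 3.1. That's 0.4 units closer together.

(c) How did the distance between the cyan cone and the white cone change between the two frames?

-3.0

They were about 5.3 units apart before and 2.3 after — 3.0 units closer together.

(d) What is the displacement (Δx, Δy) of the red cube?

(1.2, 1.1)

From the two frames, the red cube sits at roughly (4.9, 4.8) before and (6.1, 5.9) after.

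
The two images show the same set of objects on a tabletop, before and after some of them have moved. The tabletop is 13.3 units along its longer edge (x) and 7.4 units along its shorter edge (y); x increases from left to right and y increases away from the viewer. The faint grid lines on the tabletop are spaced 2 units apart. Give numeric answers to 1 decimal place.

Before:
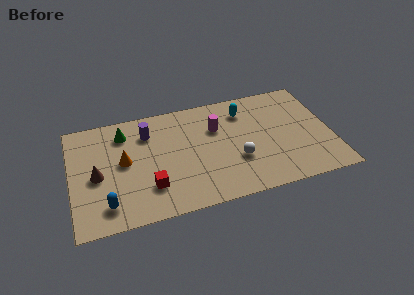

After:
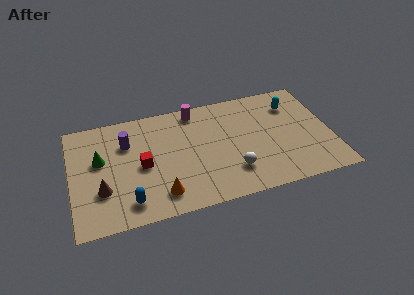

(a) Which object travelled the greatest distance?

the orange cone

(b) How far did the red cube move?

1.5

The red cube was near (3.9, 2.0) before and (3.6, 3.5) after, so it travelled √(0.3² + 1.5²) ≈ 1.5 units.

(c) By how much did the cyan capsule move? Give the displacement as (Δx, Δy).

(2.5, -0.2)

The cyan capsule started near (9.0, 5.8) and ended near (11.5, 5.6).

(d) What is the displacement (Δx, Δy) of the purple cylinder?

(-1.1, -0.4)

From the two frames, the purple cylinder sits at roughly (4.0, 5.6) before and (2.9, 5.2) after.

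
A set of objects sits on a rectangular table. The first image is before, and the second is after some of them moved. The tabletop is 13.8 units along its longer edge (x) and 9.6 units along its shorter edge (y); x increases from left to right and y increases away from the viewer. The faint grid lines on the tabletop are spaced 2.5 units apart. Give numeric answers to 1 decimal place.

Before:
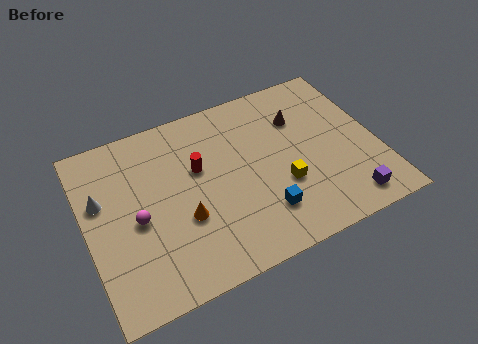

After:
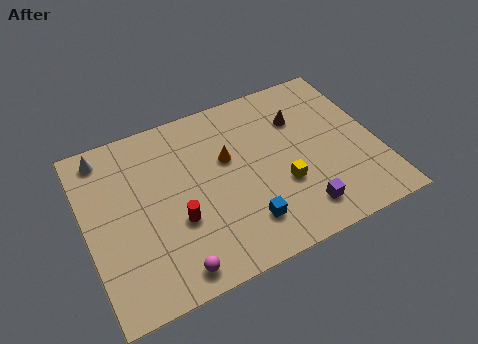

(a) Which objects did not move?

the yellow cube and the brown cone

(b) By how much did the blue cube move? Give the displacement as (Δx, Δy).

(-0.9, -0.2)

From the two frames, the blue cube sits at roughly (8.0, 2.3) before and (7.1, 2.1) after.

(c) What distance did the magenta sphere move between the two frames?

3.5

The magenta sphere was near (2.3, 4.3) before and (3.6, 1.1) after, so it travelled √(1.3² + 3.2²) ≈ 3.5 units.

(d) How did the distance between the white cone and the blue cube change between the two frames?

+0.5

Before: roughly 8.1 units apart; after: 8.6. That's 0.5 units further apart.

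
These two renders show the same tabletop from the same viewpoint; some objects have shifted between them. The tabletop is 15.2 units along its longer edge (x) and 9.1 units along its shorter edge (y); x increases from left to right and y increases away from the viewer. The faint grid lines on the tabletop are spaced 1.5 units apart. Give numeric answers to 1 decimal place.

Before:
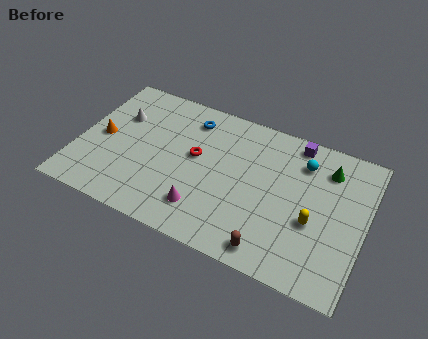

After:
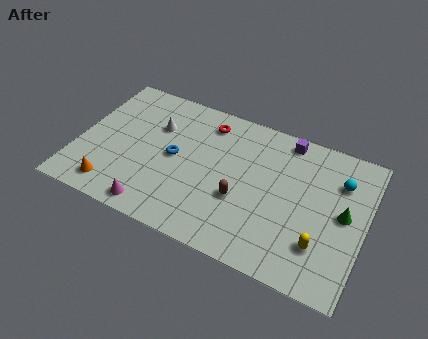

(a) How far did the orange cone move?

3.2

The orange cone moved from about (1.2, 4.4) to (2.2, 1.4), a distance of √(1.0² + 3.0²) ≈ 3.2.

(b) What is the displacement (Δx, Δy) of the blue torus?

(-0.5, -2.8)

The blue torus started near (5.6, 7.4) and ended near (5.1, 4.6).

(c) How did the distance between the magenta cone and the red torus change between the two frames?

+3.6

The distance was about 3.2 in the first image and 6.8 in the second, so they moved 3.6 units further apart.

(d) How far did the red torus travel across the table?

2.4

The red torus was near (6.2, 5.1) before and (6.5, 7.5) after, so it travelled √(0.3² + 2.4²) ≈ 2.4 units.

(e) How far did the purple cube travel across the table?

0.5

The purple cube moved from about (11.2, 8.1) to (10.7, 8.1), a distance of √(0.5² + 0.0²) ≈ 0.5.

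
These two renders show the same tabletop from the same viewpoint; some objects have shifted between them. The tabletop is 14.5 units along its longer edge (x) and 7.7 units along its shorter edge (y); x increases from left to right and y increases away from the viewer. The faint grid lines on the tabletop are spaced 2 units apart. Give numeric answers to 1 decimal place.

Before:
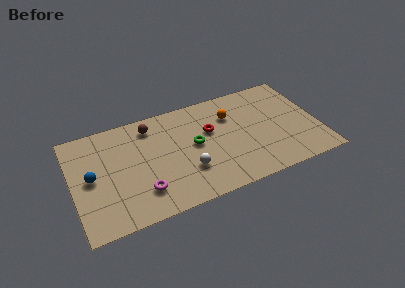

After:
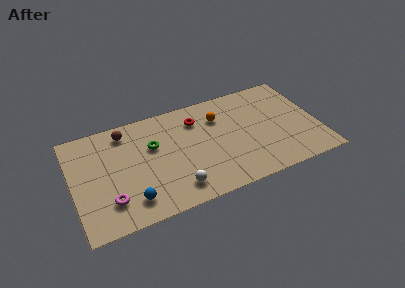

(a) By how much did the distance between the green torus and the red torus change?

+1.7

The distance was about 1.2 in the first image and 2.9 in the second, so they moved 1.7 units further apart.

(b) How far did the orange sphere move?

0.7

The orange sphere moved from about (9.5, 5.5) to (8.8, 5.6), a distance of √(0.7² + 0.1²) ≈ 0.7.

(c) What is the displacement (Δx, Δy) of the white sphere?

(-0.8, -1.0)

From the two frames, the white sphere sits at roughly (6.6, 2.4) before and (5.8, 1.4) after.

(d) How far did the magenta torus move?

1.9

The magenta torus was near (3.9, 1.9) before and (2.0, 1.9) after, so it travelled √(1.9² + 0.0²) ≈ 1.9 units.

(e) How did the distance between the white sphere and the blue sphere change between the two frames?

-3.1

The distance was about 5.7 in the first image and 2.6 in the second, so they moved 3.1 units closer together.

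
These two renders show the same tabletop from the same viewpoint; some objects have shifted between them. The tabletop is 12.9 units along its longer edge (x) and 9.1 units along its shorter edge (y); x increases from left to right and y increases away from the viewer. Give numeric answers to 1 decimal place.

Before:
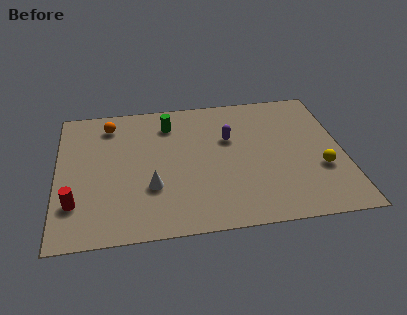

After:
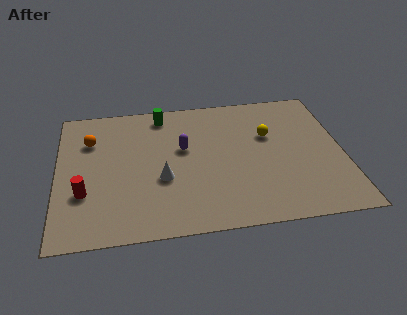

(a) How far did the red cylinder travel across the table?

0.7

From (0.8, 2.4) to (1.2, 3.0), the red cylinder covered √(0.4² + 0.6²) ≈ 0.7 units.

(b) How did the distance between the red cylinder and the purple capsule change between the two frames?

-2.7

Before: roughly 7.8 units apart; after: 5.1. That's 2.7 units closer together.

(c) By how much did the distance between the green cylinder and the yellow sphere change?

-2.6

Before: roughly 7.8 units apart; after: 5.2. That's 2.6 units closer together.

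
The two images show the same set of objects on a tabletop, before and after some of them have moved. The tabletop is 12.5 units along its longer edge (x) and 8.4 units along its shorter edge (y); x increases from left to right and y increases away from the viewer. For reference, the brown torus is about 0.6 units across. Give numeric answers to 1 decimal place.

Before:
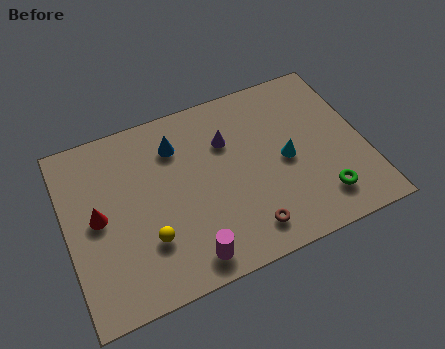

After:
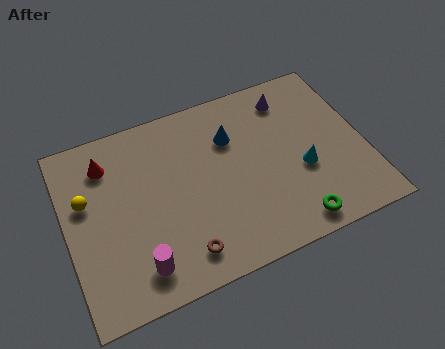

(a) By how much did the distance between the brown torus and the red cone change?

-0.8

They were about 6.6 units apart before and 5.8 after — 0.8 units closer together.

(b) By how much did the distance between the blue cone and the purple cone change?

+0.6

The distance was about 2.2 in the first image and 2.8 in the second, so they moved 0.6 units further apart.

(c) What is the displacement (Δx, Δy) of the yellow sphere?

(-2.3, 2.7)

From the two frames, the yellow sphere sits at roughly (3.2, 2.5) before and (0.9, 5.2) after.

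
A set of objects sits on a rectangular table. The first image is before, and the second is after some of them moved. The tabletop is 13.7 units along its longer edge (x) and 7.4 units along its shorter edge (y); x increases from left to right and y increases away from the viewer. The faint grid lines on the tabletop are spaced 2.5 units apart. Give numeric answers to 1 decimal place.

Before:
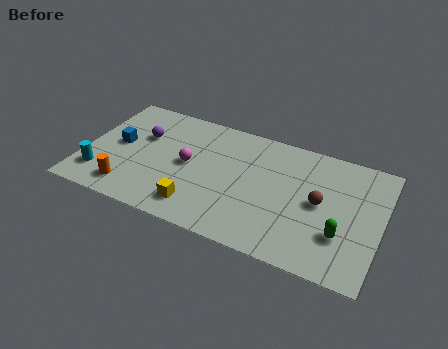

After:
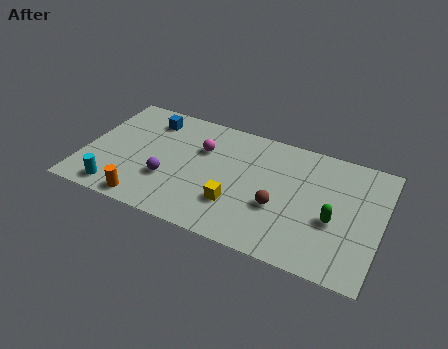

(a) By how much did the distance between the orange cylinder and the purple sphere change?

-1.6

They were about 3.5 units apart before and 1.9 after — 1.6 units closer together.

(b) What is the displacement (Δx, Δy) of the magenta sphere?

(0.5, 1.2)

The magenta sphere was at about (4.8, 3.8) and moved to about (5.3, 5.0).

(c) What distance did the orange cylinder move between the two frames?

1.0

The orange cylinder moved from about (2.3, 1.3) to (3.2, 0.8), a distance of √(0.9² + 0.5²) ≈ 1.0.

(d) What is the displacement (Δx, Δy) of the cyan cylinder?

(0.9, -0.7)

The cyan cylinder started near (0.9, 1.7) and ended near (1.8, 1.0).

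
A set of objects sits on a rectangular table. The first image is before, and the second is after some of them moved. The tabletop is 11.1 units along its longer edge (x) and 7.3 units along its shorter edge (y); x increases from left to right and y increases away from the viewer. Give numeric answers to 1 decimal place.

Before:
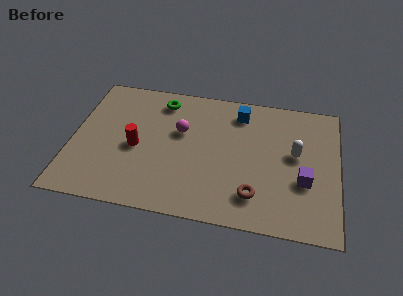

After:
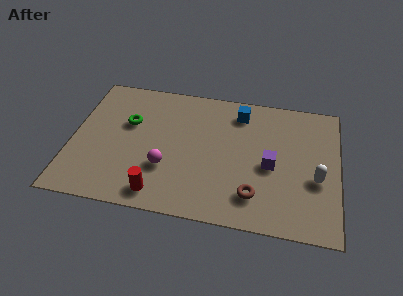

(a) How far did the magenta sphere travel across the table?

2.2

From (4.5, 4.5) to (4.0, 2.4), the magenta sphere covered √(0.5² + 2.1²) ≈ 2.2 units.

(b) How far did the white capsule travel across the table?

1.5

From (9.3, 4.1) to (10.2, 2.9), the white capsule covered √(0.9² + 1.2²) ≈ 1.5 units.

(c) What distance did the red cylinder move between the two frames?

2.5

The red cylinder was near (2.7, 3.3) before and (3.8, 1.0) after, so it travelled √(1.1² + 2.3²) ≈ 2.5 units.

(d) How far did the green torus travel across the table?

2.0

From (3.6, 6.1) to (2.3, 4.6), the green torus covered √(1.3² + 1.5²) ≈ 2.0 units.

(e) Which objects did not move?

the brown torus and the blue cube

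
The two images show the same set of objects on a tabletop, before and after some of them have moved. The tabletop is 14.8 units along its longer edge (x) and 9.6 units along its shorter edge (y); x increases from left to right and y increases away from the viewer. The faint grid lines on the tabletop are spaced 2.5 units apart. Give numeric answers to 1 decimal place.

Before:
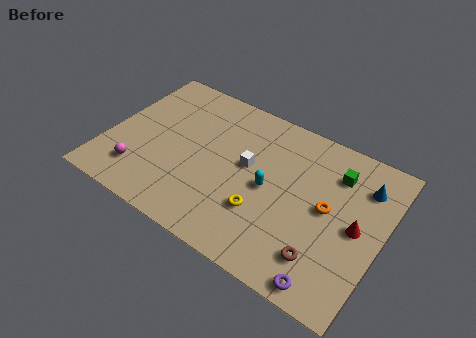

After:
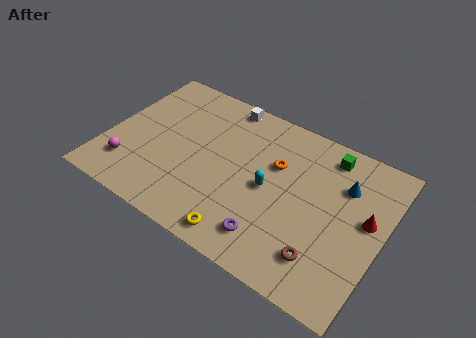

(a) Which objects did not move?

the cyan capsule and the brown torus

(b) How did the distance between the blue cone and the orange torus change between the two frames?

+0.8

They were about 2.8 units apart before and 3.6 after — 0.8 units further apart.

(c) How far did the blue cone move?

1.1

From (13.5, 7.3) to (12.5, 6.8), the blue cone covered √(1.0² + 0.5²) ≈ 1.1 units.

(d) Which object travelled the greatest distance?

the white cube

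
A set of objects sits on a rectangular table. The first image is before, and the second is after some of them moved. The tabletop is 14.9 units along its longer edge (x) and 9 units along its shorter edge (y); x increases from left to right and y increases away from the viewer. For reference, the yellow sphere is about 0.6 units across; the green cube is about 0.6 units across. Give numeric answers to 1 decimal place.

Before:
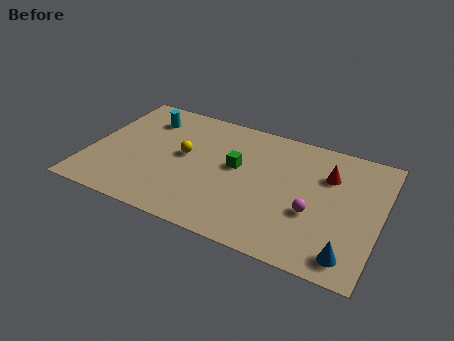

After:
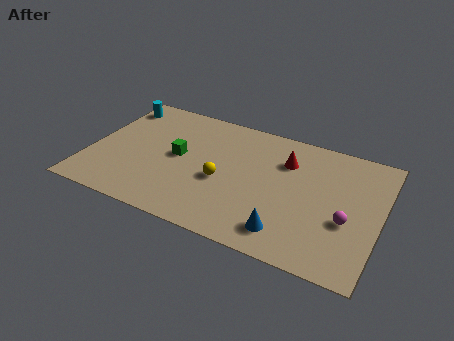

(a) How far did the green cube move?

3.0

From (7.5, 5.1) to (4.5, 4.7), the green cube covered √(3.0² + 0.4²) ≈ 3.0 units.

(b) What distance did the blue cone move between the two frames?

3.1

From (13.6, 1.3) to (10.5, 1.6), the blue cone covered √(3.1² + 0.3²) ≈ 3.1 units.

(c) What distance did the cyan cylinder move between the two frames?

1.8

The cyan cylinder was near (2.5, 7.0) before and (0.8, 7.5) after, so it travelled √(1.7² + 0.5²) ≈ 1.8 units.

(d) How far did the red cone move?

2.2

The red cone moved from about (12.1, 6.3) to (9.9, 6.5), a distance of √(2.2² + 0.2²) ≈ 2.2.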